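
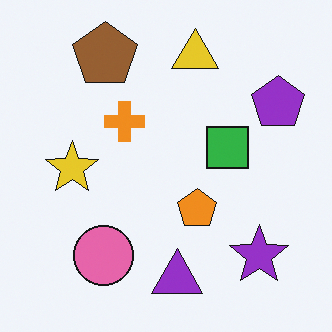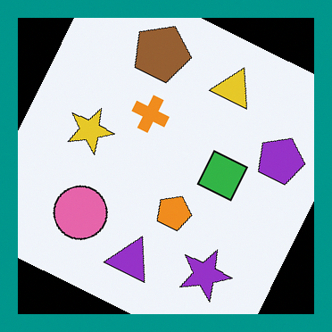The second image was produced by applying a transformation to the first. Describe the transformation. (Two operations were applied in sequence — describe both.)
It was rotated clockwise by a clearly visible amount, then framed with a teal border.

Every shape is tilted by the same angle and the image corners show triangular fill wedges — a whole-image rotation by a non-right angle. A solid teal frame runs around the edge of the second image, with the content slightly shrunk inside it.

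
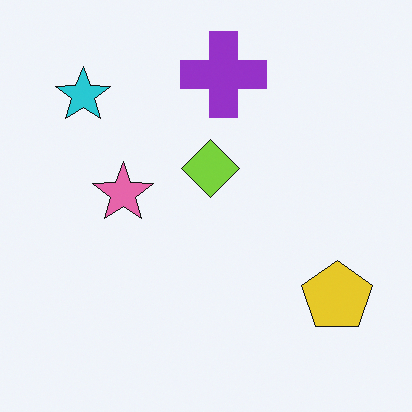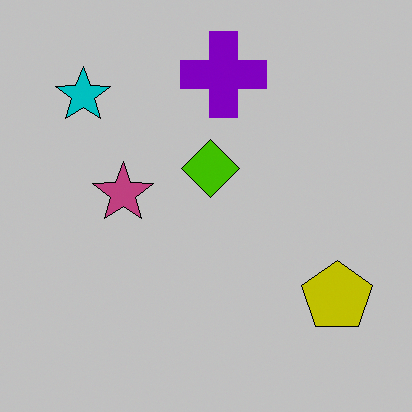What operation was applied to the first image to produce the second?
The transformation is: aggressively posterized.

Each flat color has snapped to a coarser quantized level — most visibly, the near-white background has dropped to a flat grey.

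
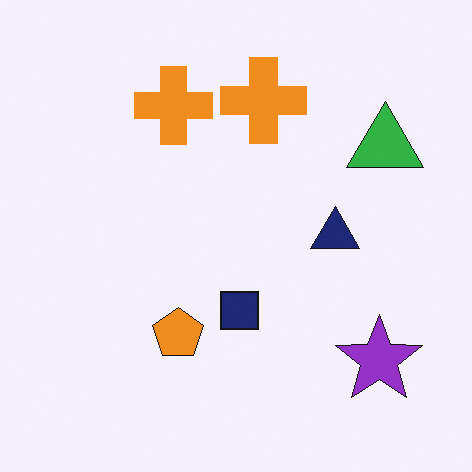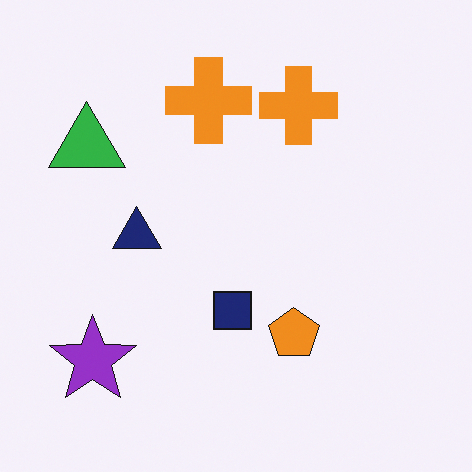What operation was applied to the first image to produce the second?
The transformation is: flipped horizontally (left ↔ right).

The green triangle is in the top-right of the first image and the top-left of the second — shapes on opposite sides of the vertical midline have swapped in a mirror flip.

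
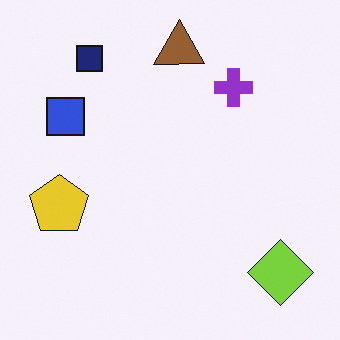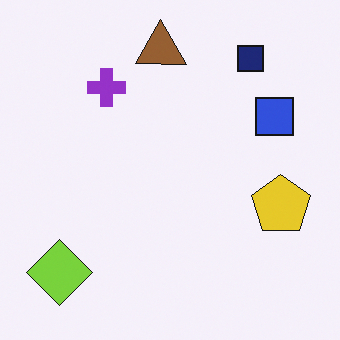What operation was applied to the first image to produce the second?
The second image is the first flipped horizontally (left ↔ right).

The yellow pentagon is in the left of the first image and the right of the second — shapes on opposite sides of the vertical midline have swapped in a mirror flip.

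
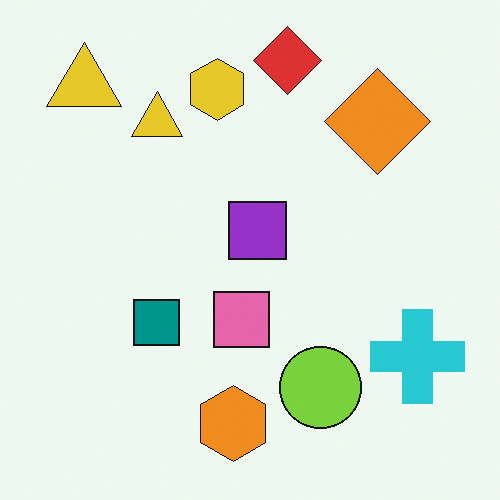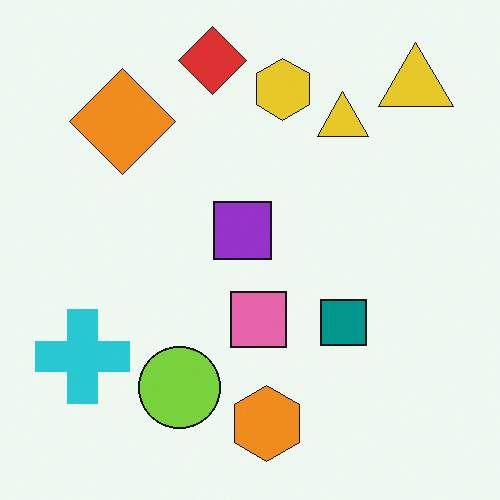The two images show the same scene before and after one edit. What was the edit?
It was flipped horizontally (left ↔ right).

The cyan cross is in the bottom-right of the first image and the bottom-left of the second — shapes on opposite sides of the vertical midline have swapped in a mirror flip.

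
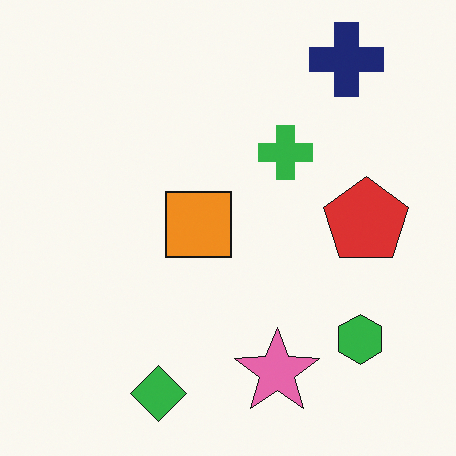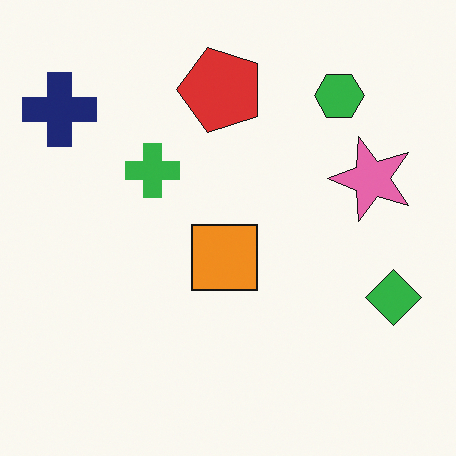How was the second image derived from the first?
The transformation is: rotated 90° counter-clockwise.

The navy cross sits in the top-right of the first image and the top-left of the second — consistent with a whole-image 90° counter-clockwise rotation.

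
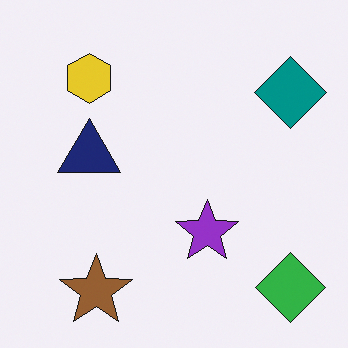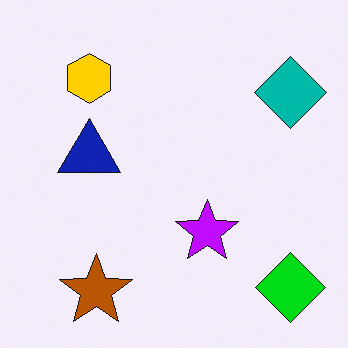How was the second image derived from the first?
The transformation is: heavily oversaturated.

All colors are more vivid — a global saturation change.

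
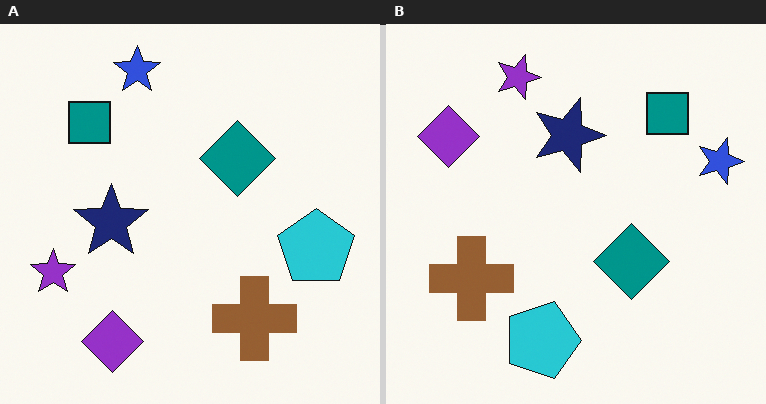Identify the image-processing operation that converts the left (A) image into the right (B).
Rotated 90° clockwise.

The blue star sits in the top of the left (A) image and the right of the right (B) — consistent with a whole-image 90° clockwise rotation.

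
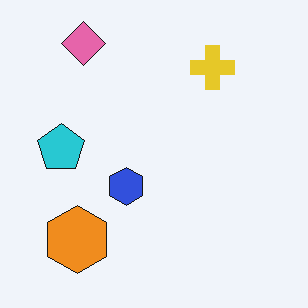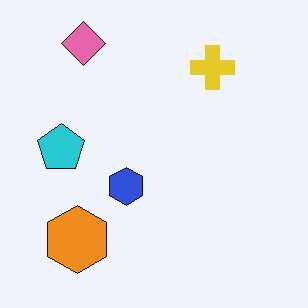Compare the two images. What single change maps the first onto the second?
The transformation is: JPEG-compressed with visible artifacts.

Blocky 8×8 compression artifacts appear around shape edges and the flat background shows ringing — characteristic JPEG degradation.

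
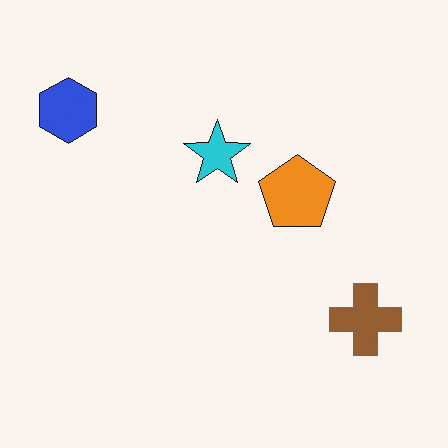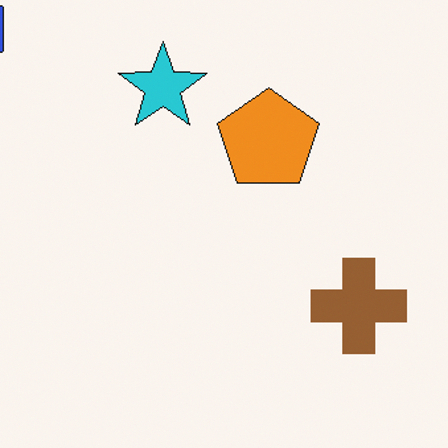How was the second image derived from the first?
The transformation is: cropped slightly and scaled back up.

The visible shapes are larger and the field of view is narrower; shapes near the original edges may be partly or wholly outside the frame — a crop-and-rescale.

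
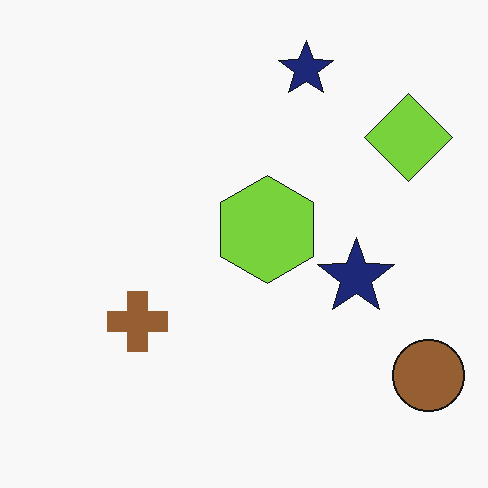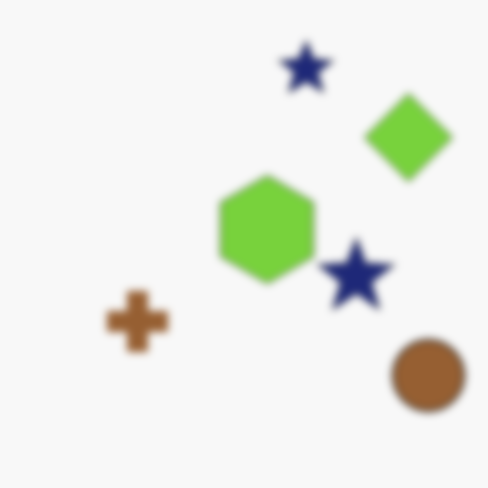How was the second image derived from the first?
The second image is the first moderately blurred.

Shape edges and outlines are uniformly softened across the whole image.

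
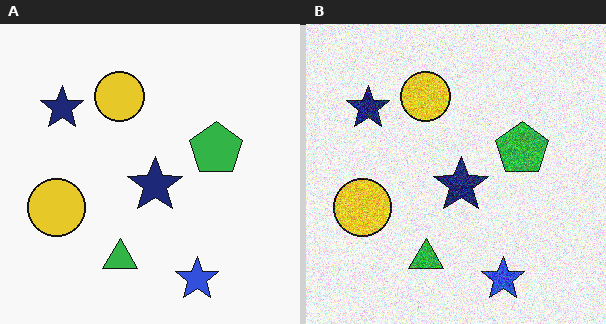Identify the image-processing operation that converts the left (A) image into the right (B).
This is the original image degraded with heavy additive noise.

Random speckle covers the whole image, including the flat background.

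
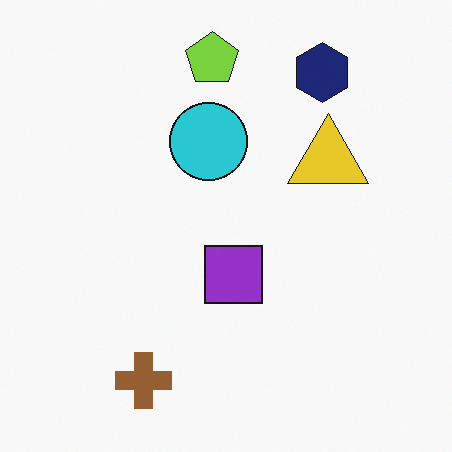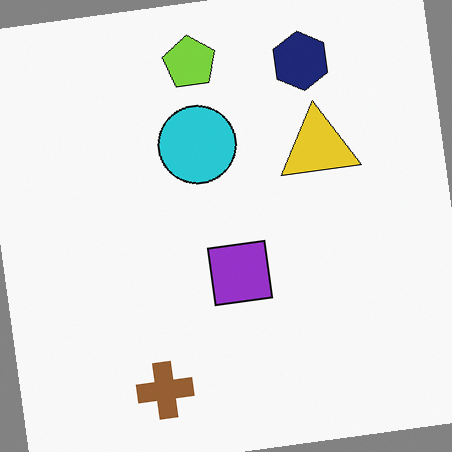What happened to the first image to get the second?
The transformation is: rotated counter-clockwise by a few degrees.

Every shape is tilted by the same angle and the image corners show triangular fill wedges — a whole-image rotation by a non-right angle.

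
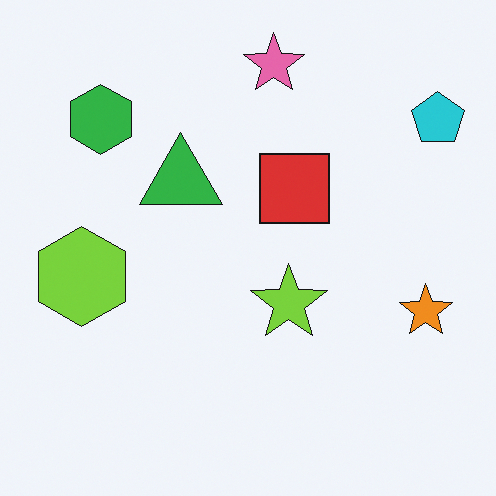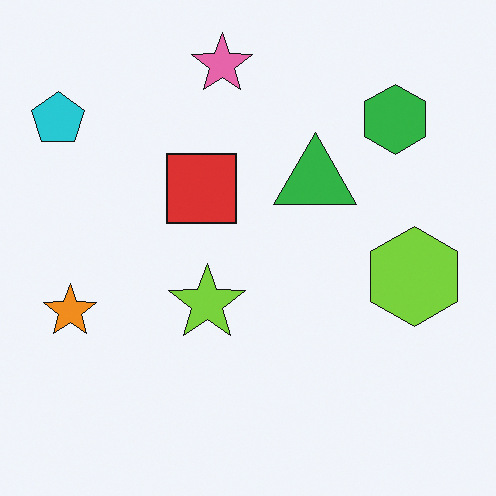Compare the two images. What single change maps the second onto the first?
Flipped horizontally (left ↔ right).

The cyan pentagon is in the top-left of the second image and the top-right of the first — shapes on opposite sides of the vertical midline have swapped in a mirror flip.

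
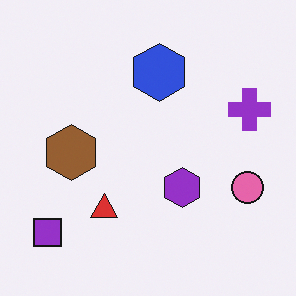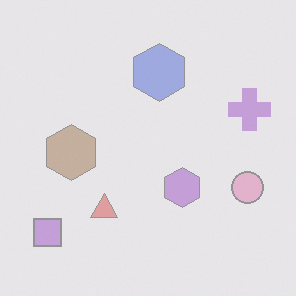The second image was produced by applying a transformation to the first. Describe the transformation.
Washed out (contrast reduced).

Tones are pushed toward mid-grey across the whole image — a global contrast change.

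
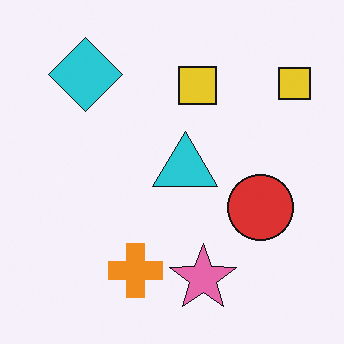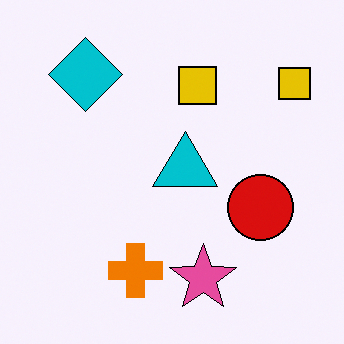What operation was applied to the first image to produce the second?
The transformation is: given slightly increased contrast.

Tones are pushed away from mid-grey across the whole image — a global contrast change.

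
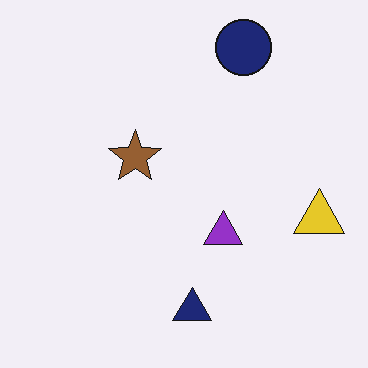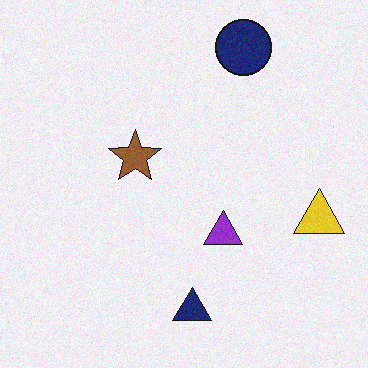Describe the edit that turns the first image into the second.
The image was degraded with light additive noise.

Random speckle covers the whole image, including the flat background.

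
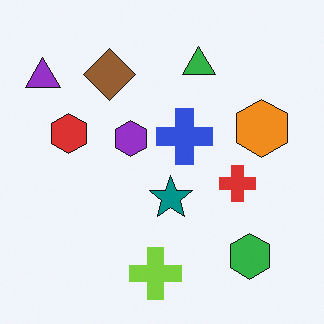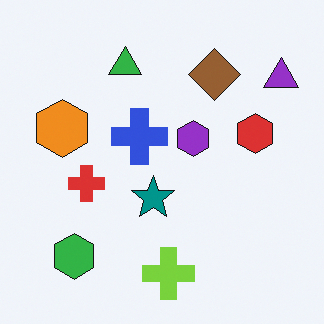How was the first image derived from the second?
Flipped horizontally (left ↔ right).

The purple triangle is in the top-right of the second image and the top-left of the first — shapes on opposite sides of the vertical midline have swapped in a mirror flip.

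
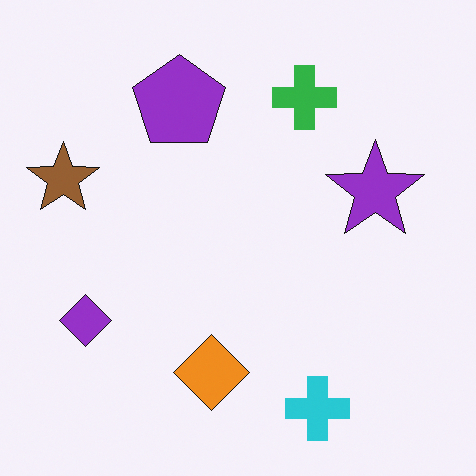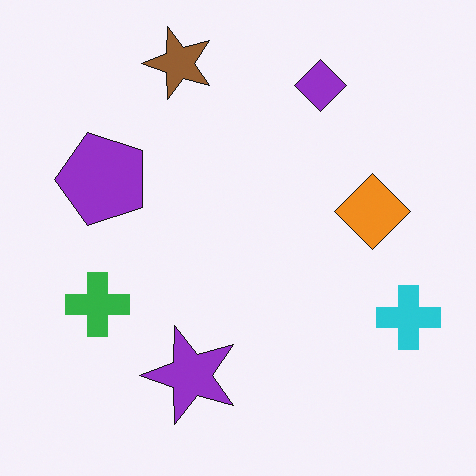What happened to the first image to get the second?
It was transposed (reflected across the top-left ↔ bottom-right diagonal).

Shapes have swapped their row and column positions — what was in the top-right is now in the bottom-left — a diagonal reflection.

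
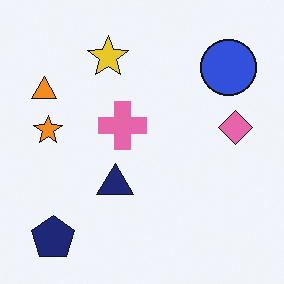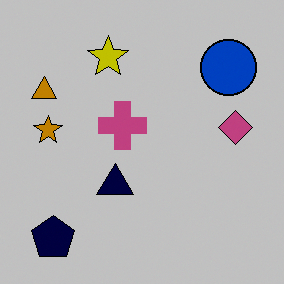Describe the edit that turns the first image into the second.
The second image is the first heavily posterized to just a handful of flat colors.

Each flat color has snapped to a coarser quantized level — most visibly, the near-white background has dropped to a flat grey.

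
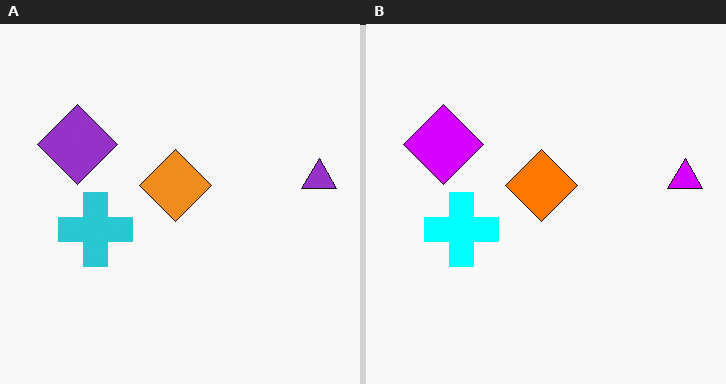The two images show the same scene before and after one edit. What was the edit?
The image was heavily oversaturated.

All colors are more vivid — a global saturation change.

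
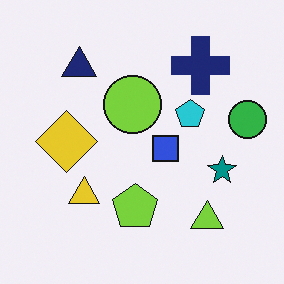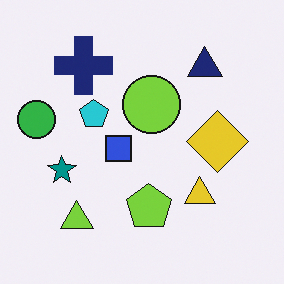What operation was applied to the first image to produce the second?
The transformation is: flipped horizontally (left ↔ right).

The green circle is in the right of the first image and the left of the second — shapes on opposite sides of the vertical midline have swapped in a mirror flip.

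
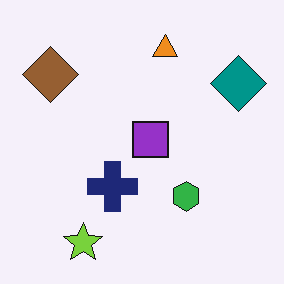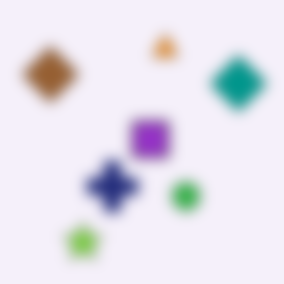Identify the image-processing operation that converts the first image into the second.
The second image is the first strongly gaussian-blurred.

Shape edges and outlines are uniformly softened across the whole image.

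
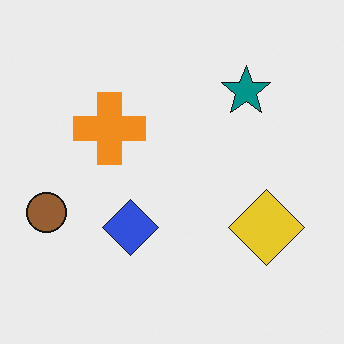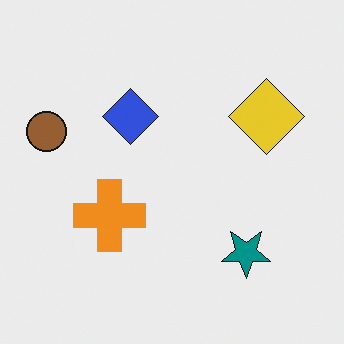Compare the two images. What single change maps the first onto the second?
The transformation is: flipped vertically (top ↔ bottom).

The teal star is in the top-right of the first image and the bottom-right of the second — shapes on opposite sides of the horizontal midline have swapped in a mirror flip.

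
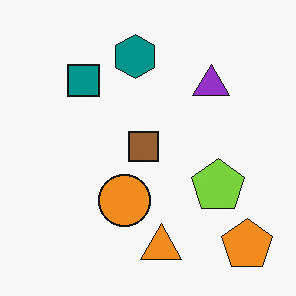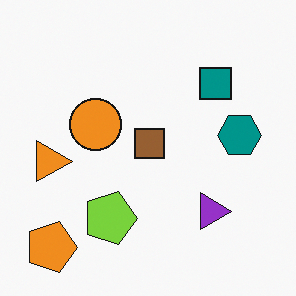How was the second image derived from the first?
The transformation is: rotated 90° clockwise.

The orange pentagon sits in the bottom-right of the first image and the bottom-left of the second — consistent with a whole-image 90° clockwise rotation.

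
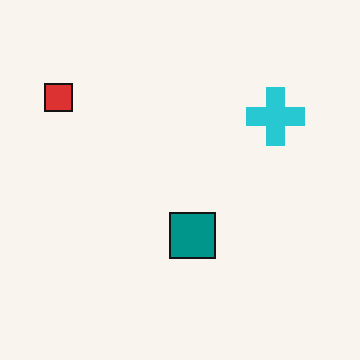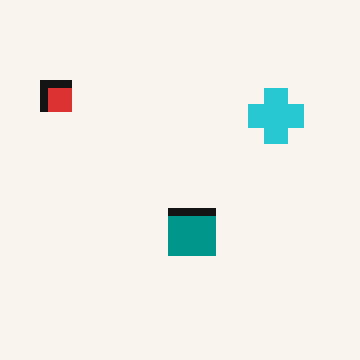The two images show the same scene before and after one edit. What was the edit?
It was moderately pixelated.

Shapes are reduced to large square blocks; fine edges and outlines are lost — a downscale-then-upscale (mosaic) effect.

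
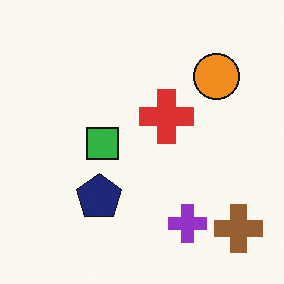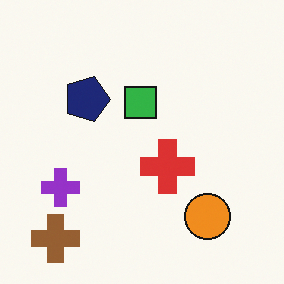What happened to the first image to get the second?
The image was rotated 90° clockwise.

The brown cross sits in the bottom-right of the first image and the bottom-left of the second — consistent with a whole-image 90° clockwise rotation.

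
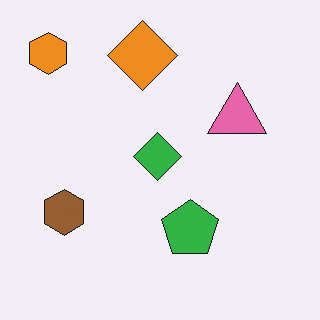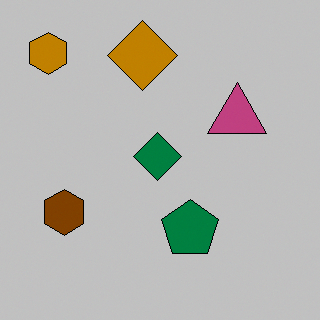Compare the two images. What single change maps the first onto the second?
The second image is the first heavily posterized to just a handful of flat colors.

Each flat color has snapped to a coarser quantized level — most visibly, the near-white background has dropped to a flat grey.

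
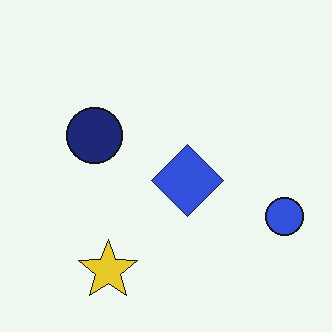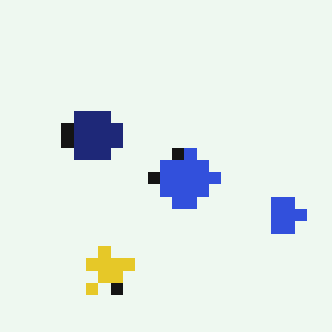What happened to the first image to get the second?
It was coarsely pixelated.

Shapes are reduced to large square blocks; fine edges and outlines are lost — a downscale-then-upscale (mosaic) effect.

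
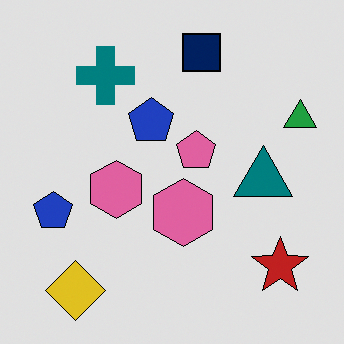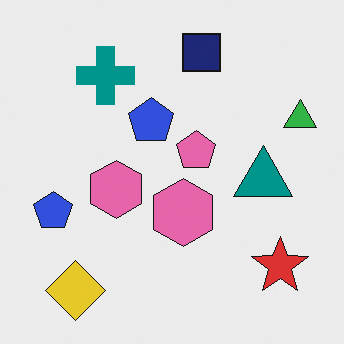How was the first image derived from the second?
Posterized to a reduced palette.

Each flat color has snapped to a coarser quantized level — most visibly, the near-white background has dropped to a flat grey.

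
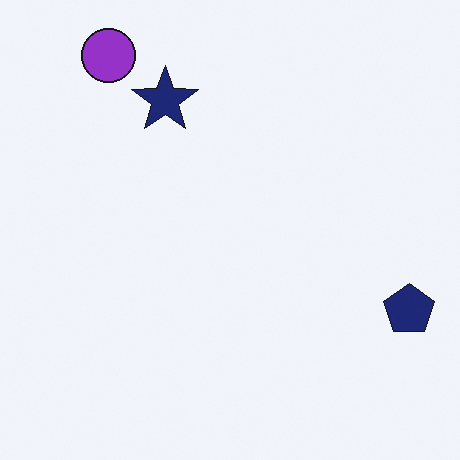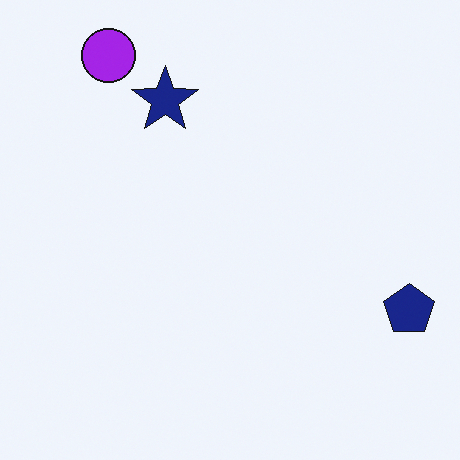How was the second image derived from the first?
The second image is the first slightly oversaturated.

All colors are more vivid — a global saturation change.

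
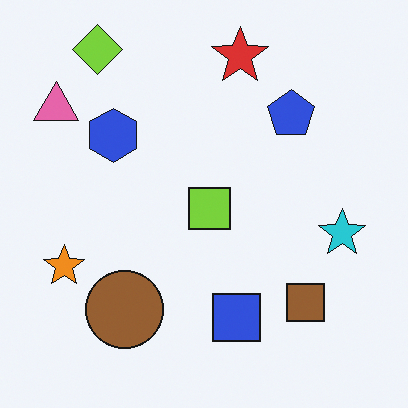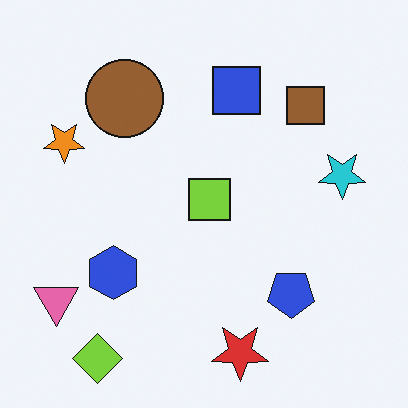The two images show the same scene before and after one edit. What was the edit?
It was flipped vertically (top ↔ bottom).

The lime diamond is in the top-left of the first image and the bottom-left of the second — shapes on opposite sides of the horizontal midline have swapped in a mirror flip.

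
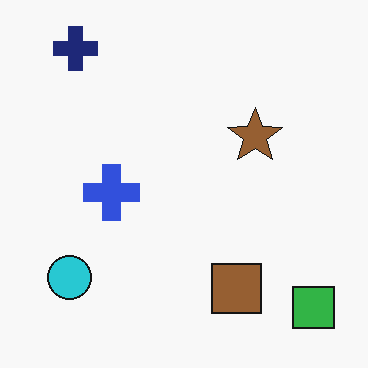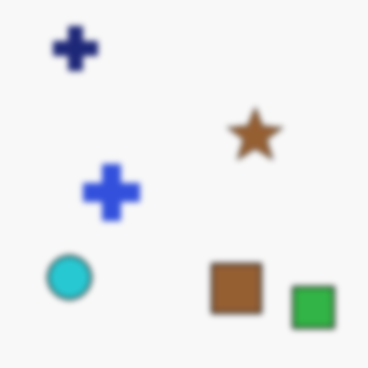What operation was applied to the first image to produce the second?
This is the original image moderately blurred.

Shape edges and outlines are uniformly softened across the whole image.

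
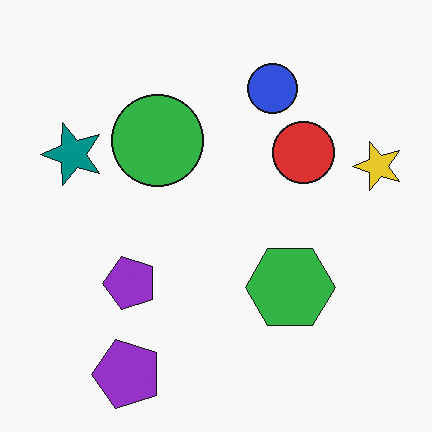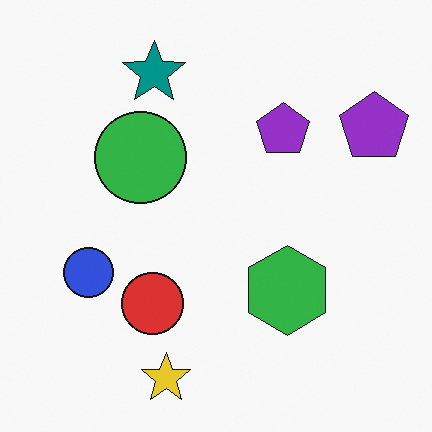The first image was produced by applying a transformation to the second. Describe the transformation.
It was transposed (reflected across the top-left ↔ bottom-right diagonal).

Shapes have swapped their row and column positions — what was in the top-right is now in the bottom-left — a diagonal reflection.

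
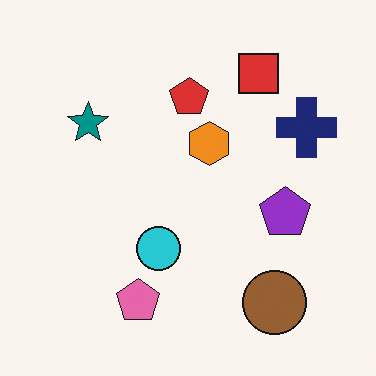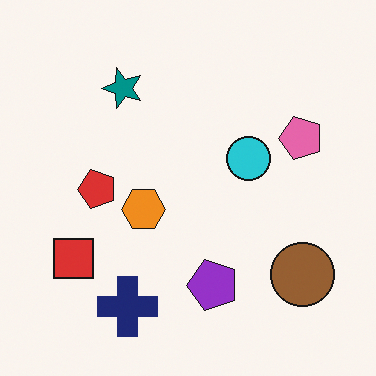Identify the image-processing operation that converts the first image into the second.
It was transposed (reflected across the top-left ↔ bottom-right diagonal).

Shapes have swapped their row and column positions — what was in the top-right is now in the bottom-left — a diagonal reflection.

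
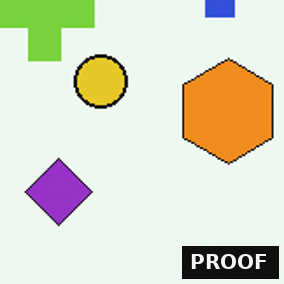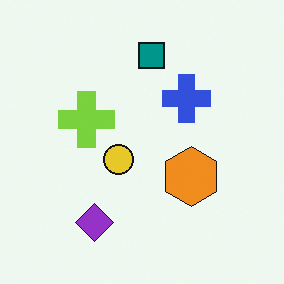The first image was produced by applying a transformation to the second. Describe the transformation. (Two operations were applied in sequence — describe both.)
This is the original image cropped tightly and scaled back up, then watermarked with the text "PROOF" in the lower-right corner.

The visible shapes are larger and the field of view is narrower; shapes near the original edges may be partly or wholly outside the frame — a crop-and-rescale. A dark label reading "PROOF" appears in the lower-right corner.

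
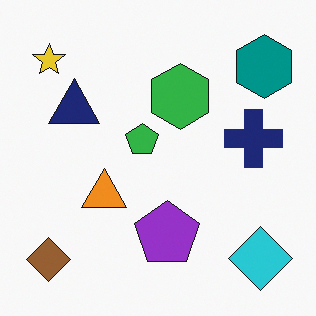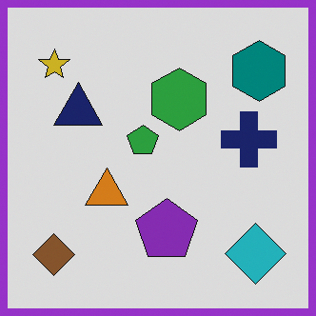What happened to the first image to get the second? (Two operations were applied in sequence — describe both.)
The image was darkened a little, then framed with a purple border.

Every pixel — background and shapes alike — is uniformly darkened. A solid purple frame runs around the edge of the second image, with the content slightly shrunk inside it.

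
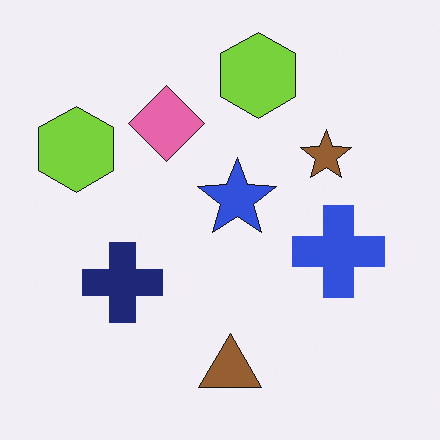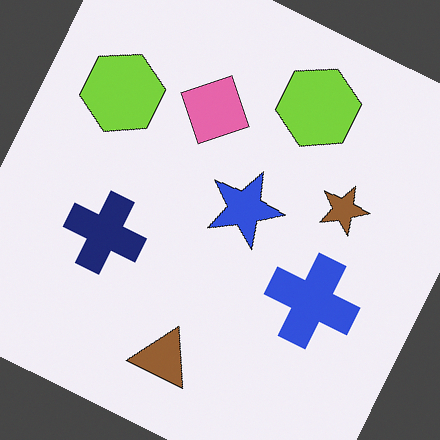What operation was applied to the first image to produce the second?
Rotated clockwise by a clearly visible amount.

Every shape is tilted by the same angle and the image corners show triangular fill wedges — a whole-image rotation by a non-right angle.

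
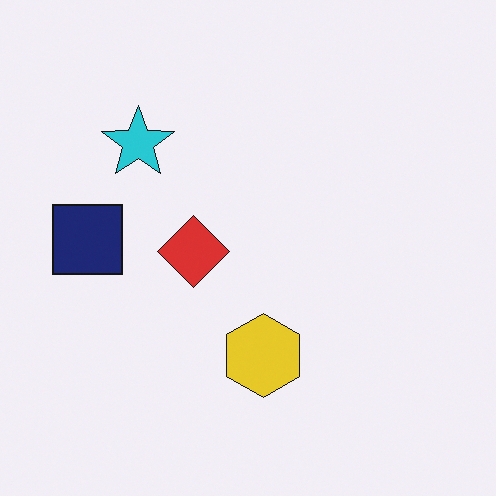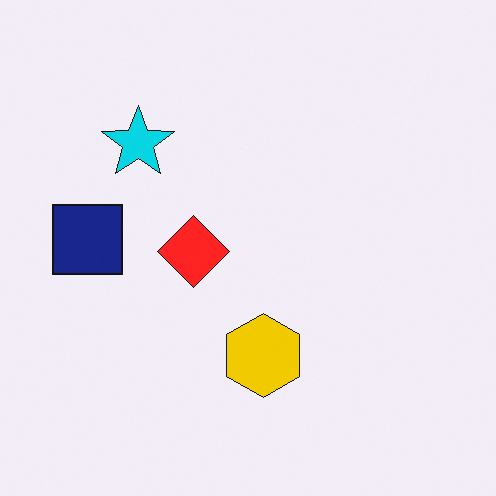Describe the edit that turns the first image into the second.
The transformation is: slightly oversaturated.

All colors are more vivid — a global saturation change.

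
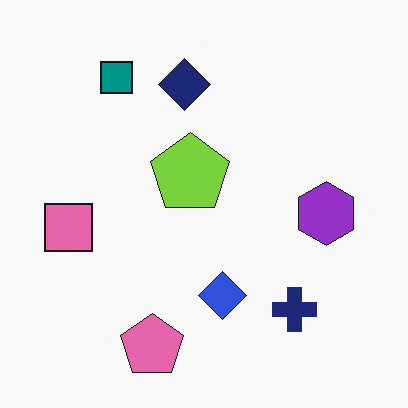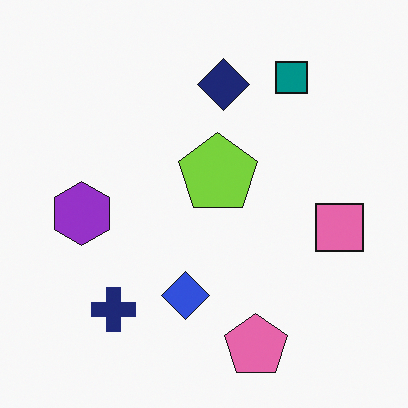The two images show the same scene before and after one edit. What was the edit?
The transformation is: flipped horizontally (left ↔ right).

The pink square is in the left of the first image and the right of the second — shapes on opposite sides of the vertical midline have swapped in a mirror flip.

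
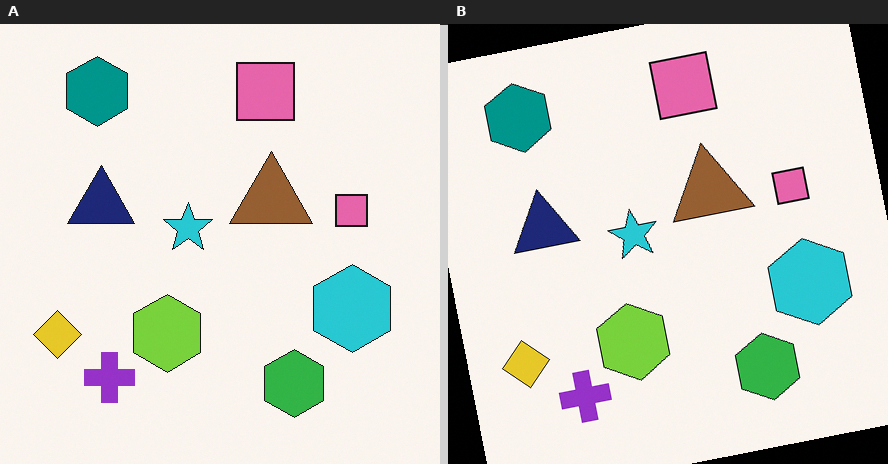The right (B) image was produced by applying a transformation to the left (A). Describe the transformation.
The right (B) image is the left (A) rotated counter-clockwise by a slight angle.

Every shape is tilted by the same angle and the image corners show triangular fill wedges — a whole-image rotation by a non-right angle.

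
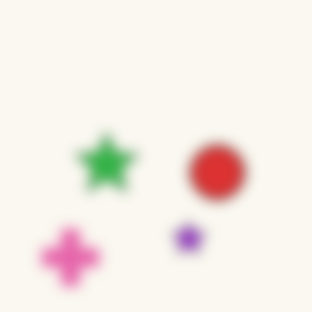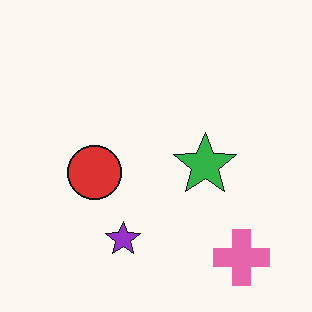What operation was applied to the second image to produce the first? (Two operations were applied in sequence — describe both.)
It was strongly gaussian-blurred, then flipped horizontally (left ↔ right).

Shape edges and outlines are uniformly softened across the whole image. The pink cross is in the bottom-right of the second image and the bottom-left of the first — shapes on opposite sides of the vertical midline have swapped in a mirror flip.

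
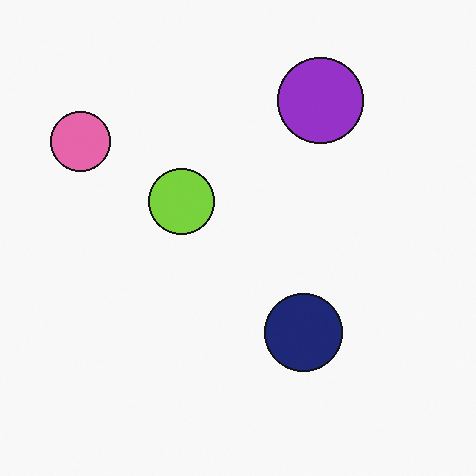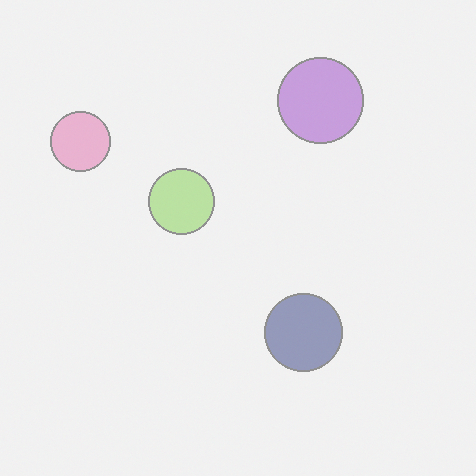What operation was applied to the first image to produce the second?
Washed out (contrast reduced).

Tones are pushed toward mid-grey across the whole image — a global contrast change.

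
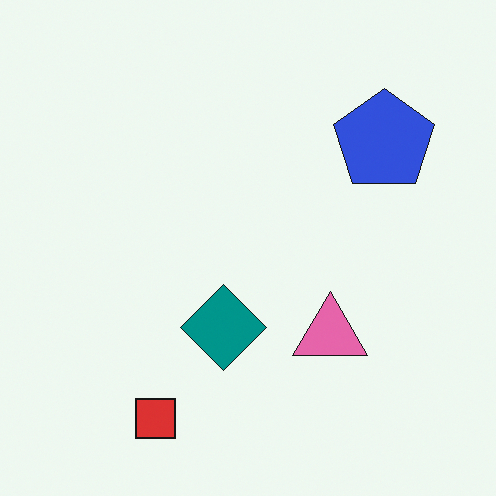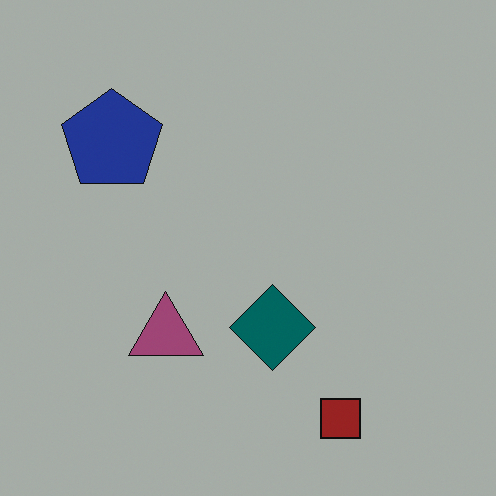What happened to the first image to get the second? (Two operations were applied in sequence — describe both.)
The transformation is: flipped horizontally (left ↔ right), then darkened a lot.

The blue pentagon is in the top-right of the first image and the top-left of the second — shapes on opposite sides of the vertical midline have swapped in a mirror flip. Every pixel — background and shapes alike — is uniformly darkened.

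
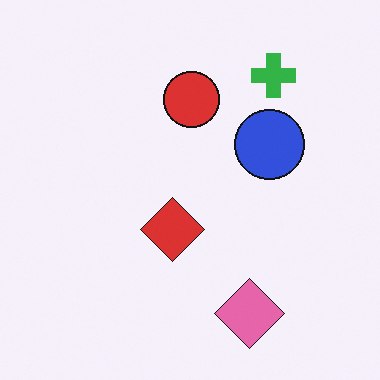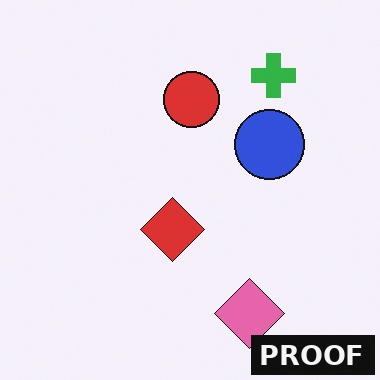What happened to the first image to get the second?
This is the original image watermarked with the text "PROOF" in the lower-right corner.

A dark label reading "PROOF" appears in the lower-right corner.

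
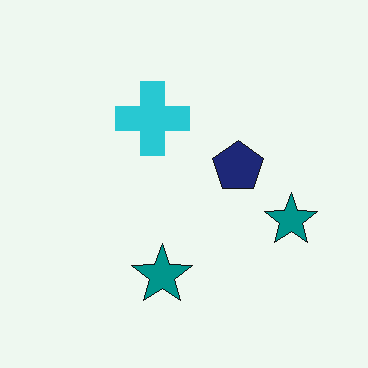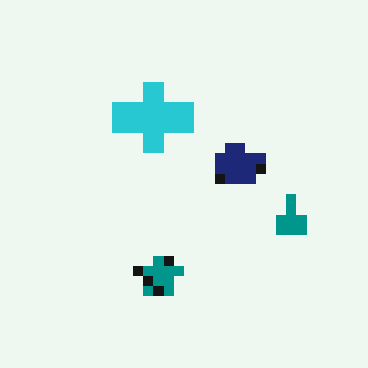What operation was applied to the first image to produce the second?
The second image is the first coarsely pixelated.

Shapes are reduced to large square blocks; fine edges and outlines are lost — a downscale-then-upscale (mosaic) effect.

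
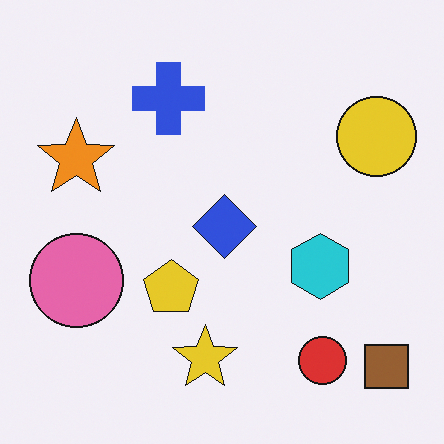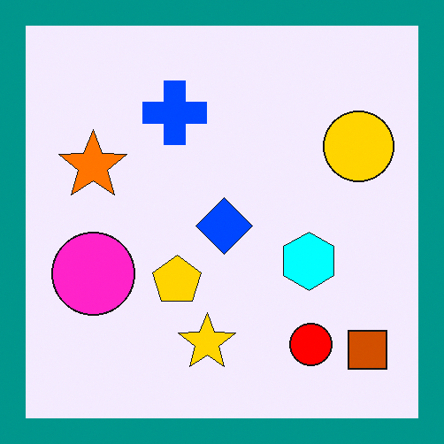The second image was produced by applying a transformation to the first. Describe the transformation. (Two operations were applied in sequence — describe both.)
The image was heavily oversaturated, then framed with a teal border.

All colors are more vivid — a global saturation change. A solid teal frame runs around the edge of the second image, with the content slightly shrunk inside it.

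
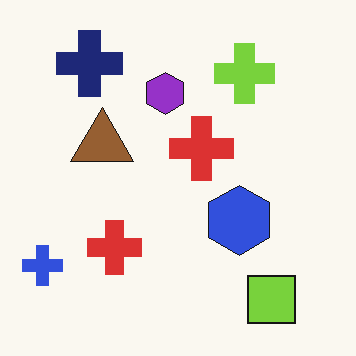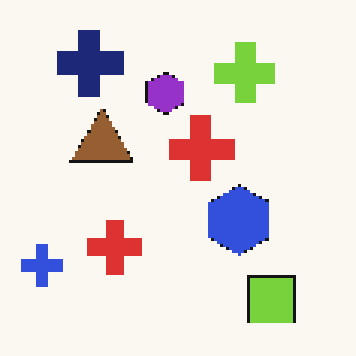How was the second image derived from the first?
Mildly pixelated.

Shapes are reduced to large square blocks; fine edges and outlines are lost — a downscale-then-upscale (mosaic) effect.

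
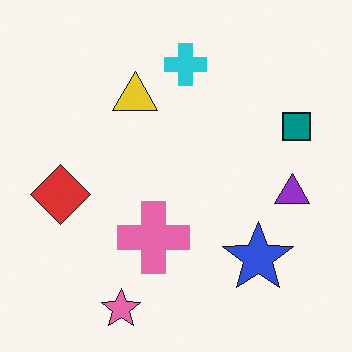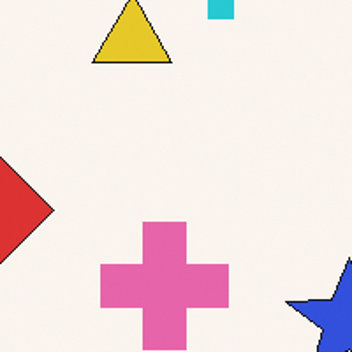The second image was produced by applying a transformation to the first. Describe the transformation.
The second image is the first cropped tightly and scaled back up.

The visible shapes are larger and the field of view is narrower; shapes near the original edges may be partly or wholly outside the frame — a crop-and-rescale.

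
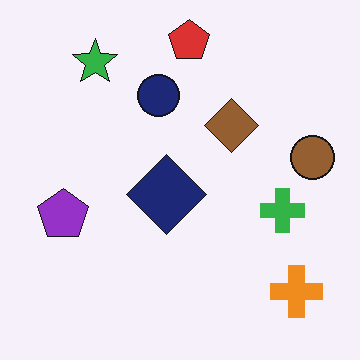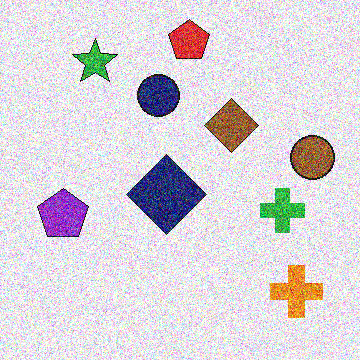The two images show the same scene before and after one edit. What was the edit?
The image was degraded with strong gaussian noise.

Random speckle covers the whole image, including the flat background.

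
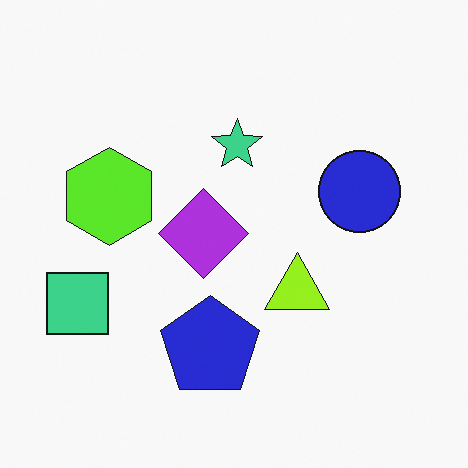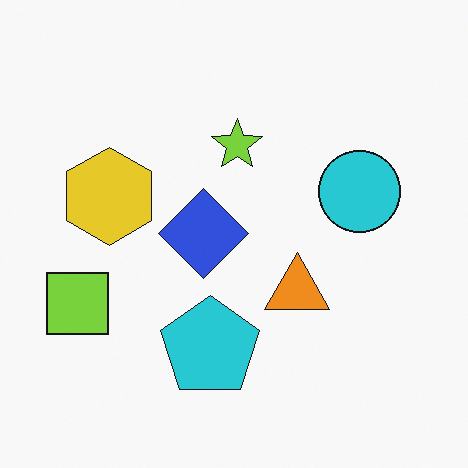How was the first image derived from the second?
The image was hue-shifted by a small amount.

Every shape's color has rotated by the same amount around the hue wheel — a uniform hue shift.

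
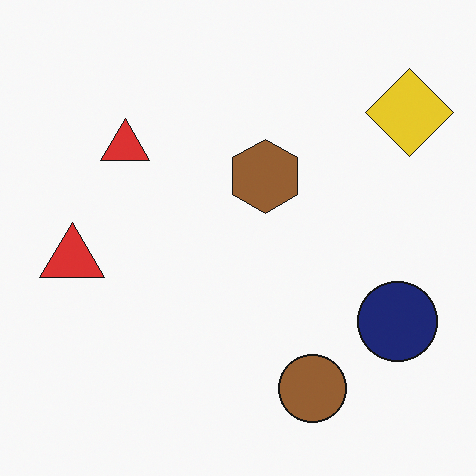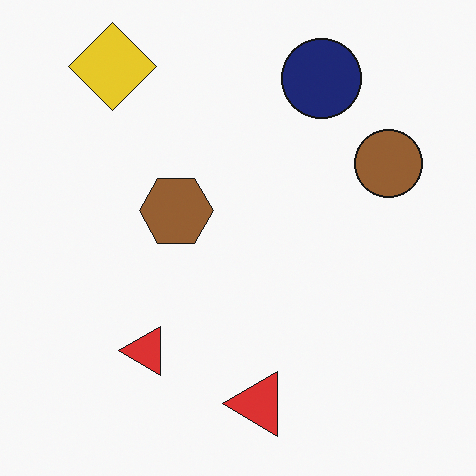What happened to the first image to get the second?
The image was rotated 90° counter-clockwise.

The yellow diamond sits in the top-right of the first image and the top-left of the second — consistent with a whole-image 90° counter-clockwise rotation.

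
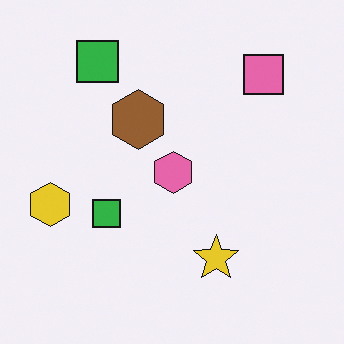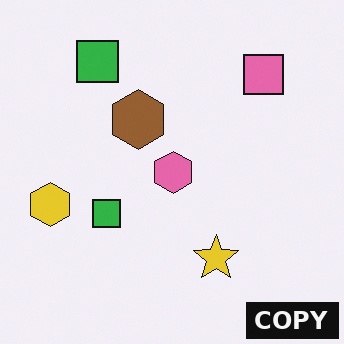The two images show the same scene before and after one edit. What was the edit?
The image was watermarked with the text "COPY" in the lower-right corner.

A dark label reading "COPY" appears in the lower-right corner.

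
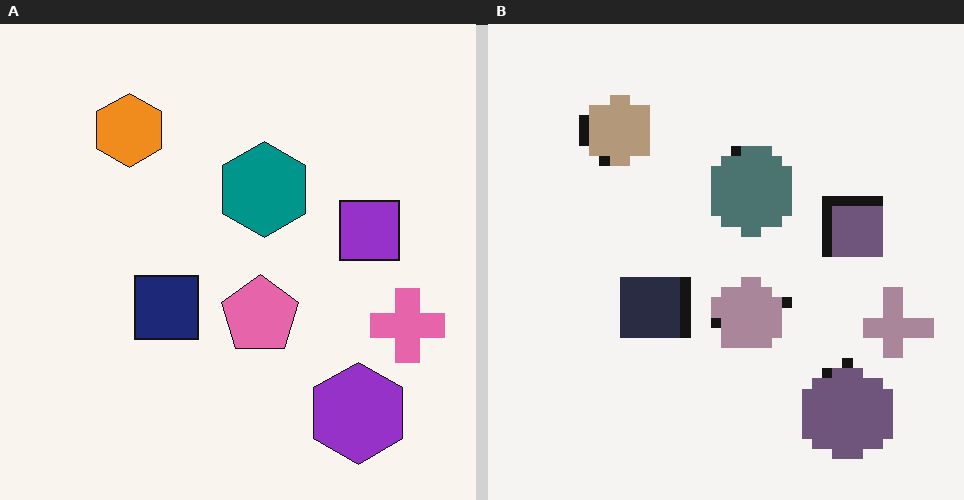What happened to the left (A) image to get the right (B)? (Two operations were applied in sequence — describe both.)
This is the original image made much more muted (saturation change), then coarsely pixelated.

All colors are more muted and greyish — a global saturation change. Shapes are reduced to large square blocks; fine edges and outlines are lost — a downscale-then-upscale (mosaic) effect.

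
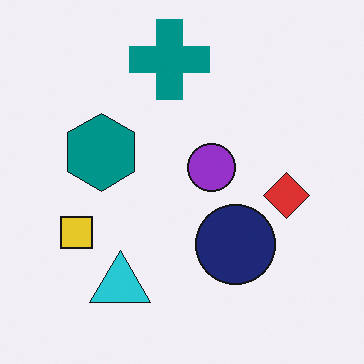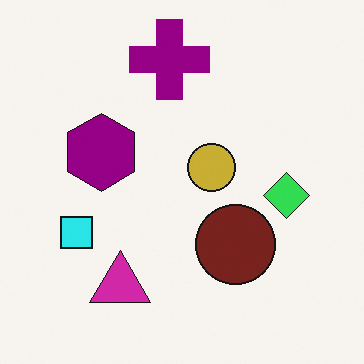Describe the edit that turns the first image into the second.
Hue-shifted by a moderate amount.

Every shape's color has rotated by the same amount around the hue wheel — a uniform hue shift.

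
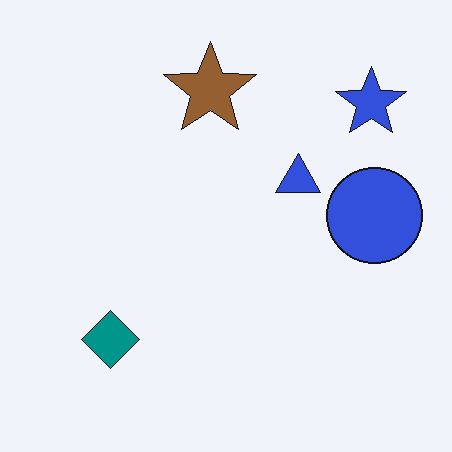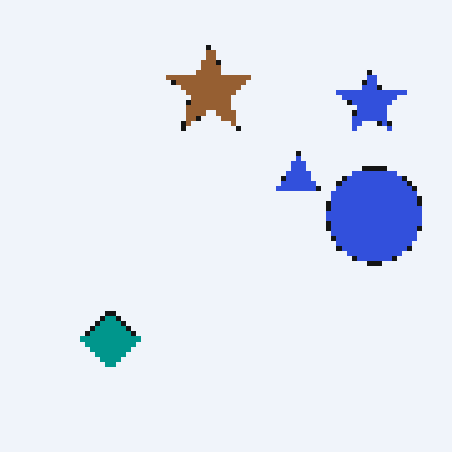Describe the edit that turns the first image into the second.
The image was lightly pixelated (a mild mosaic effect).

Shapes are reduced to large square blocks; fine edges and outlines are lost — a downscale-then-upscale (mosaic) effect.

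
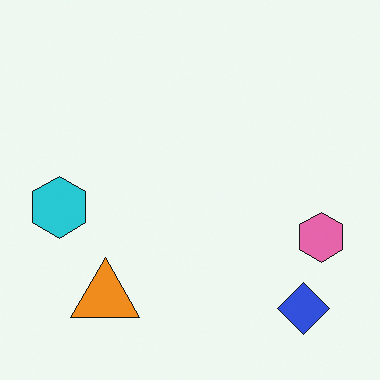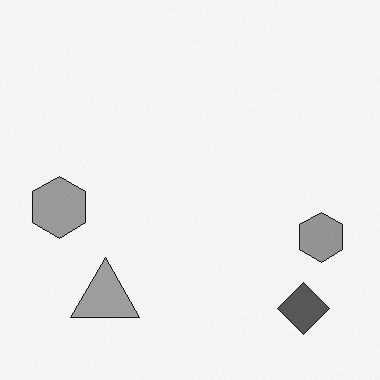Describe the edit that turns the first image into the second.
The image was converted to grayscale.

All color is removed — every shape is now a shade of grey.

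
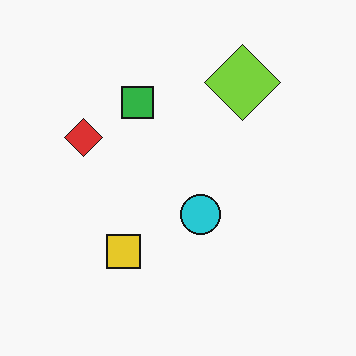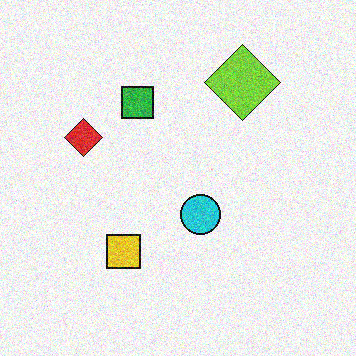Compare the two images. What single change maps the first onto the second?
The image was degraded with moderate additive noise.

Random speckle covers the whole image, including the flat background.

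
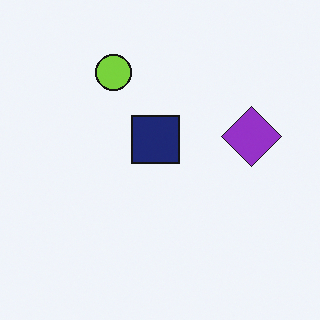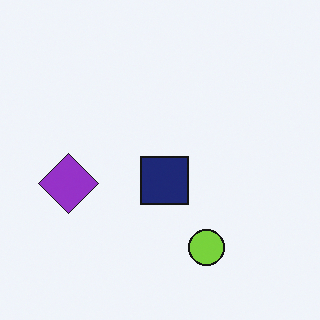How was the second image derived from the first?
This is the original image rotated 180°.

The lime circle sits in the top of the first image and the bottom of the second — consistent with a whole-image 180° rotation.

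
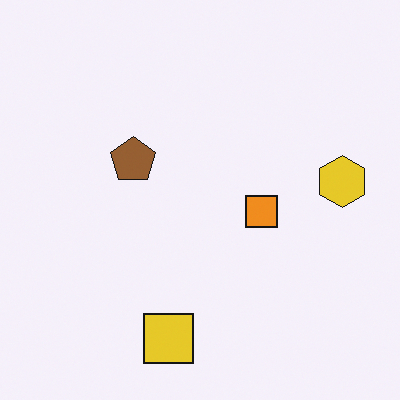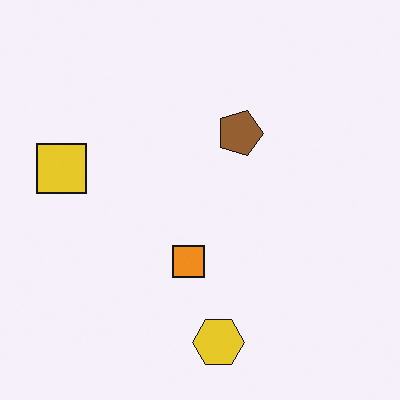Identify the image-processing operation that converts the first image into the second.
It was rotated 90° clockwise.

The yellow hexagon sits in the right of the first image and the bottom of the second — consistent with a whole-image 90° clockwise rotation.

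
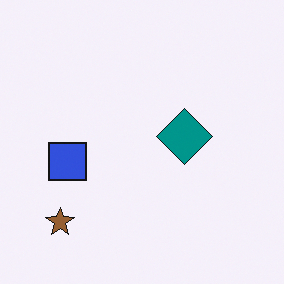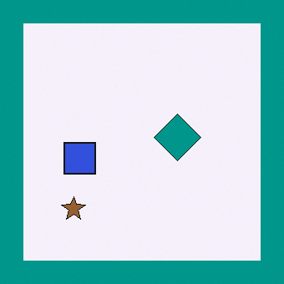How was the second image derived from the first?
The second image is the first framed with a teal border.

A solid teal frame runs around the edge of the second image, with the content slightly shrunk inside it.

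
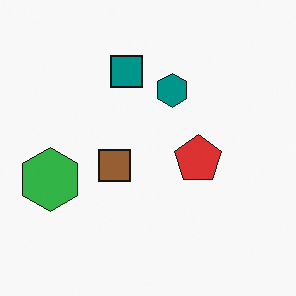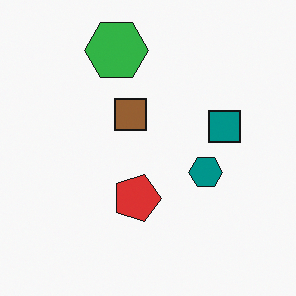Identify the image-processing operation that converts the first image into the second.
Rotated 90° clockwise.

The green hexagon sits in the left of the first image and the top of the second — consistent with a whole-image 90° clockwise rotation.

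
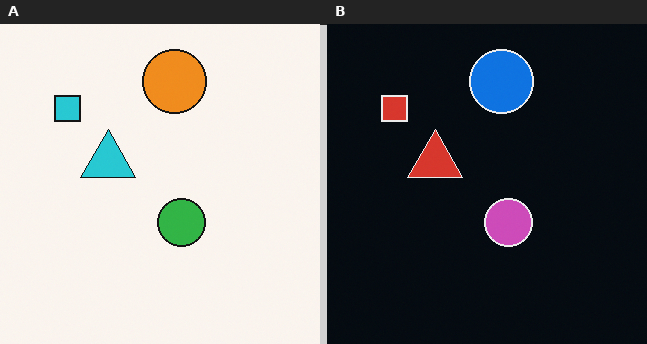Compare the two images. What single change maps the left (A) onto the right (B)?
Color-inverted (negative).

The light background has become dark and every shape's color is its complement — a photographic negative.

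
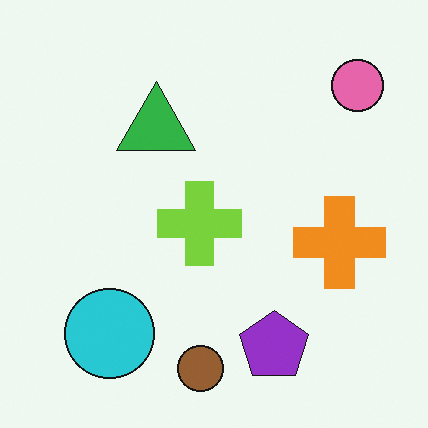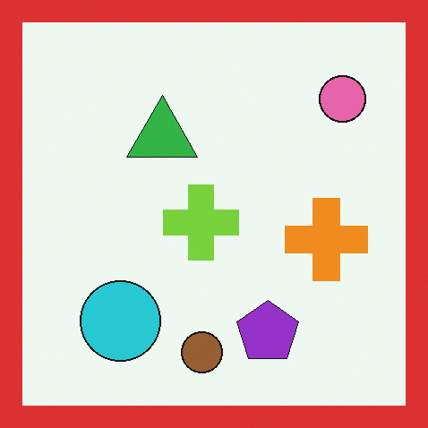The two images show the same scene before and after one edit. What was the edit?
It was framed with a red border.

A solid red frame runs around the edge of the second image, with the content slightly shrunk inside it.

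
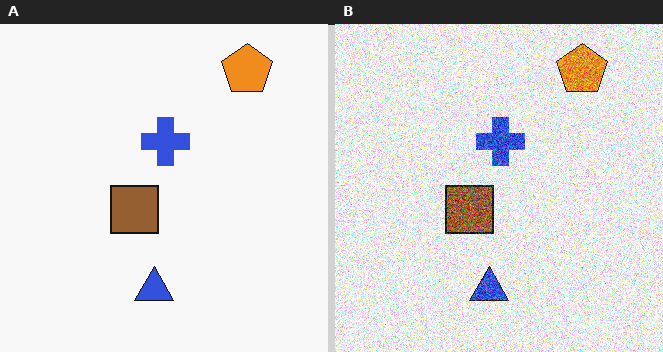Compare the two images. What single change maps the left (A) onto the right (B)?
It was degraded with strong gaussian noise.

Random speckle covers the whole image, including the flat background.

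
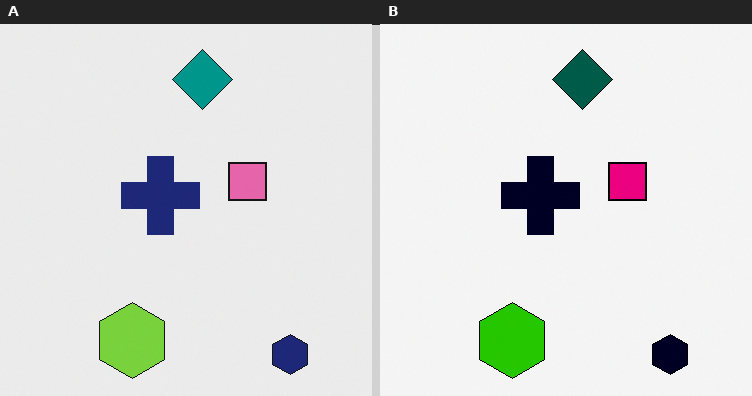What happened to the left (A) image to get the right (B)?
The right (B) image is the left (A) given much higher contrast.

Tones are pushed away from mid-grey across the whole image — a global contrast change.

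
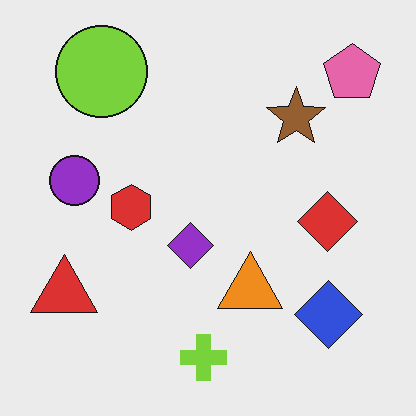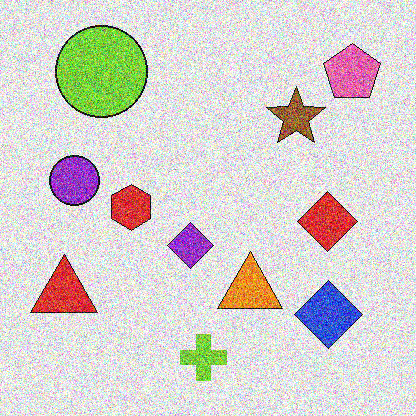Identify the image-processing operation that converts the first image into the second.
This is the original image degraded with heavy additive noise.

Random speckle covers the whole image, including the flat background.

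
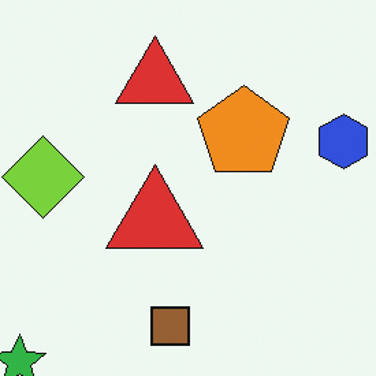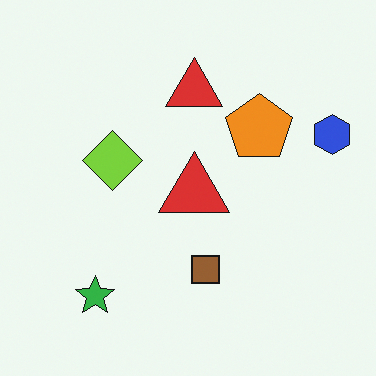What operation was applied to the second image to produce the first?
This is the original image cropped slightly and scaled back up.

The visible shapes are larger and the field of view is narrower; shapes near the original edges may be partly or wholly outside the frame — a crop-and-rescale.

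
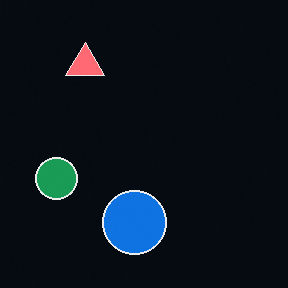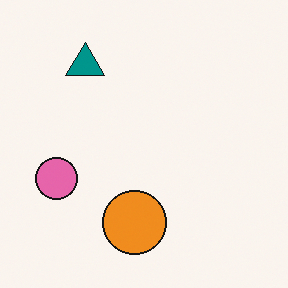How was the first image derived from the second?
It was color-inverted (negative).

The light background has become dark and every shape's color is its complement — a photographic negative.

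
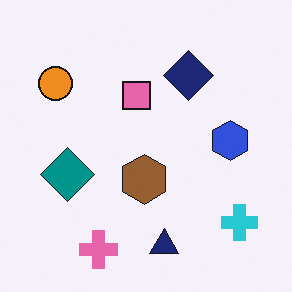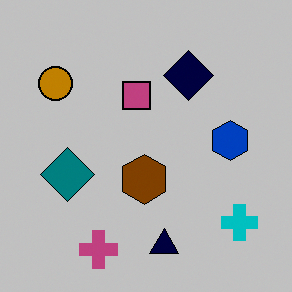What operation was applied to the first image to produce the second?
It was heavily posterized to just a handful of flat colors.

Each flat color has snapped to a coarser quantized level — most visibly, the near-white background has dropped to a flat grey.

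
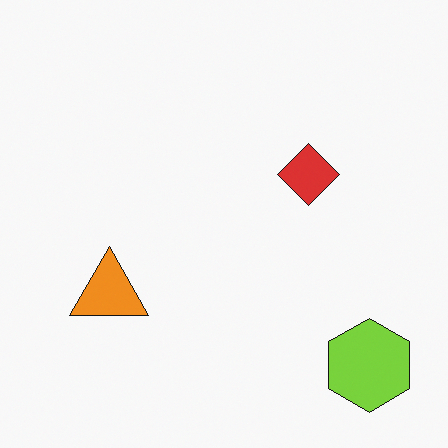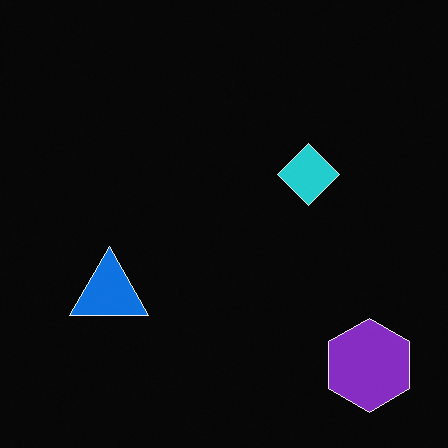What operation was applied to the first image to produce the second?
Color-inverted (negative).

The light background has become dark and every shape's color is its complement — a photographic negative.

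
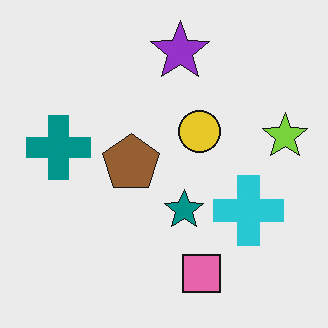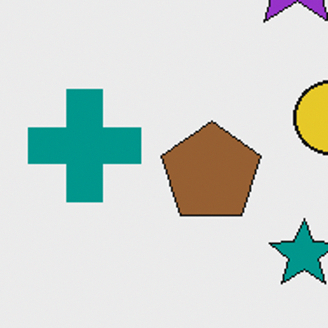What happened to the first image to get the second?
The second image is the first cropped to a noticeably smaller region and rescaled.

The visible shapes are larger and the field of view is narrower; shapes near the original edges may be partly or wholly outside the frame — a crop-and-rescale.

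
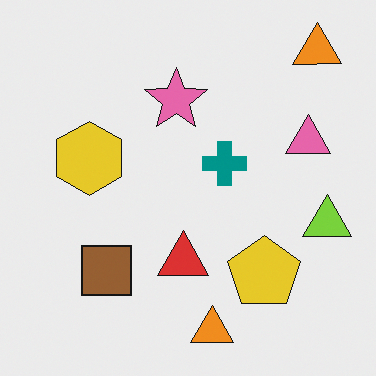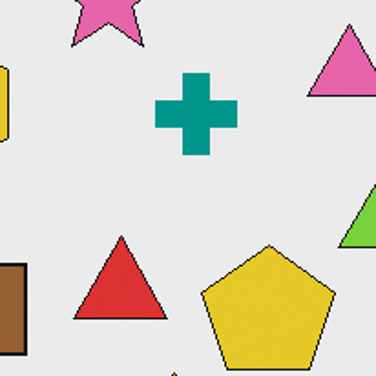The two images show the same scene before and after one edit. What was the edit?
The image was cropped to a noticeably smaller region and rescaled.

The visible shapes are larger and the field of view is narrower; shapes near the original edges may be partly or wholly outside the frame — a crop-and-rescale.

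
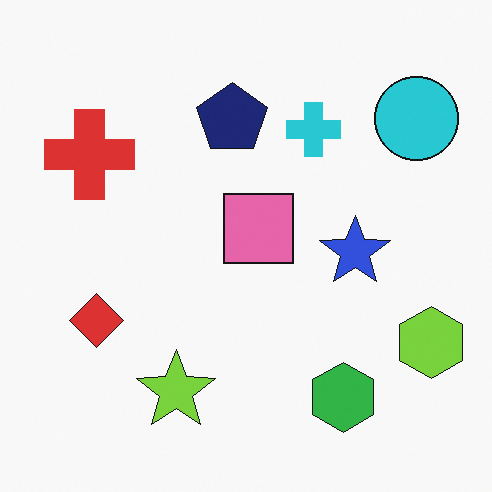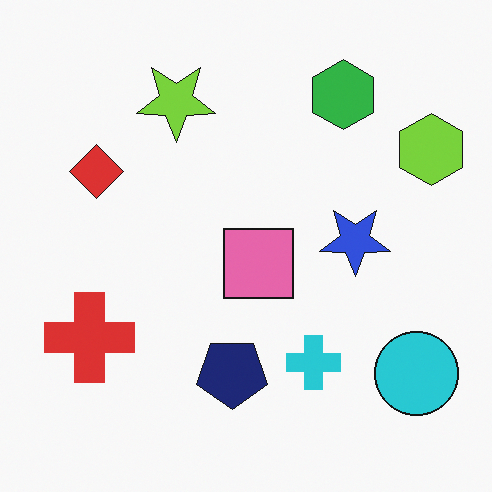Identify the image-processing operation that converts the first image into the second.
The transformation is: flipped vertically (top ↔ bottom).

The green hexagon is in the bottom-right of the first image and the top-right of the second — shapes on opposite sides of the horizontal midline have swapped in a mirror flip.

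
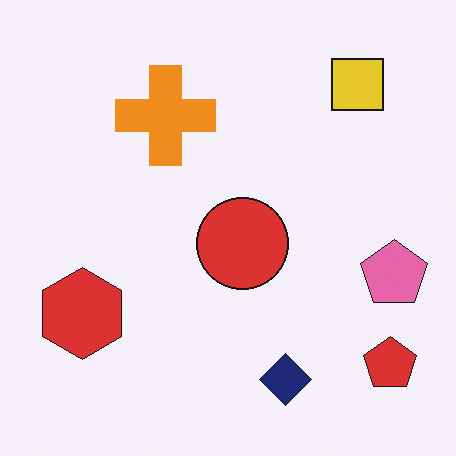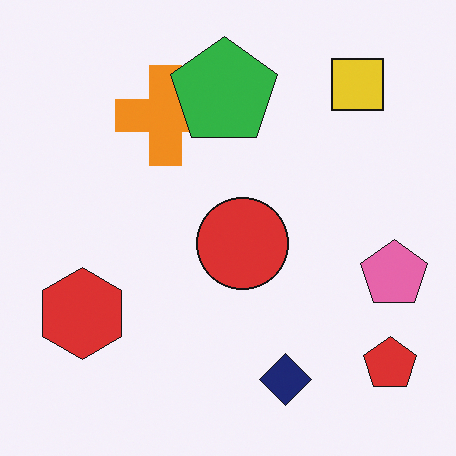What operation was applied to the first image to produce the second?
Overlaid with an additional green pentagon.

A green pentagon appears in the second image that is absent from the first.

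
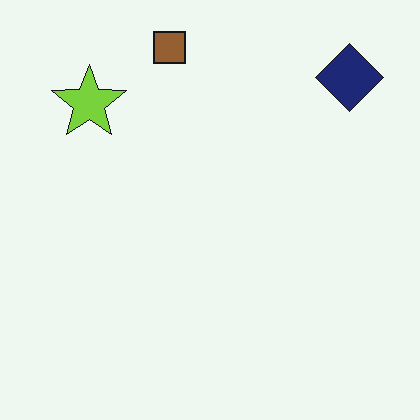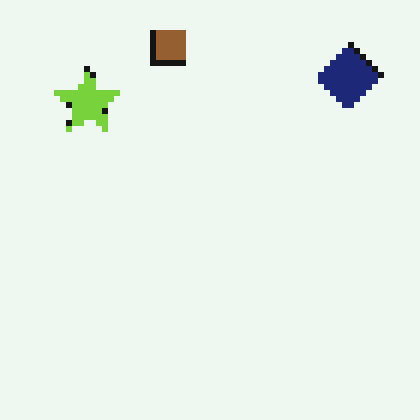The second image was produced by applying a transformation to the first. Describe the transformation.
Moderately pixelated.

Shapes are reduced to large square blocks; fine edges and outlines are lost — a downscale-then-upscale (mosaic) effect.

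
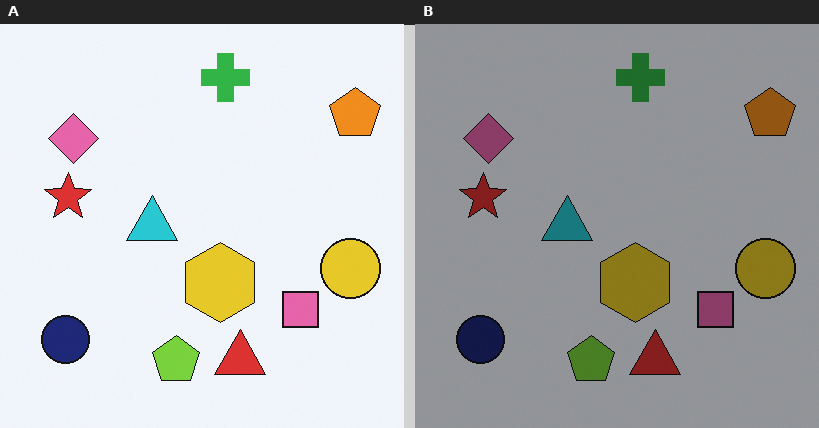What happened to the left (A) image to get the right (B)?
The transformation is: noticeably darkened.

Every pixel — background and shapes alike — is uniformly darkened.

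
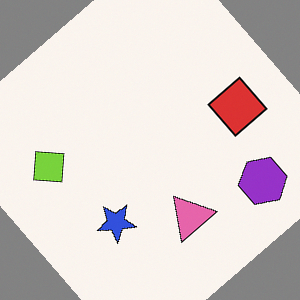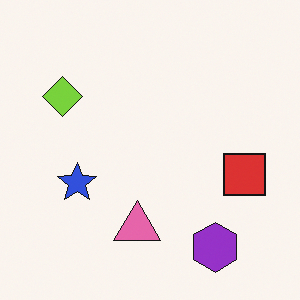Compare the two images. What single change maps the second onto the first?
The first image is the second rotated counter-clockwise by a large amount — several tens of degrees.

Every shape is tilted by the same angle and the image corners show triangular fill wedges — a whole-image rotation by a non-right angle.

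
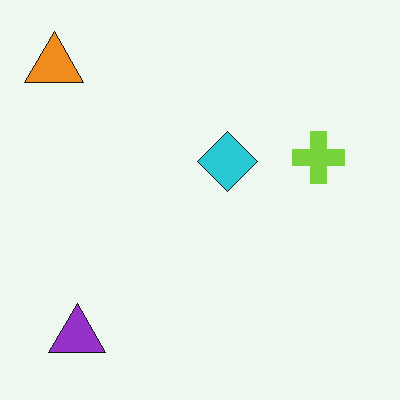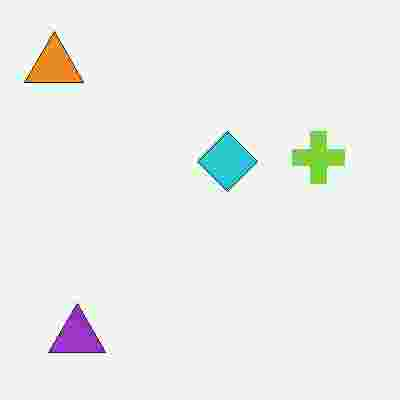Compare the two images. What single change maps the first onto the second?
It was heavily JPEG-compressed with obvious blocking artifacts.

Blocky 8×8 compression artifacts appear around shape edges and the flat background shows ringing — characteristic JPEG degradation.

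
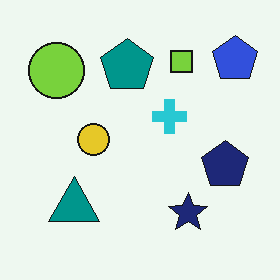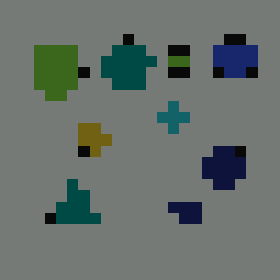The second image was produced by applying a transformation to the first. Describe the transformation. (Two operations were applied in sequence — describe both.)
It was noticeably darkened, then coarsely pixelated.

Every pixel — background and shapes alike — is uniformly darkened. Shapes are reduced to large square blocks; fine edges and outlines are lost — a downscale-then-upscale (mosaic) effect.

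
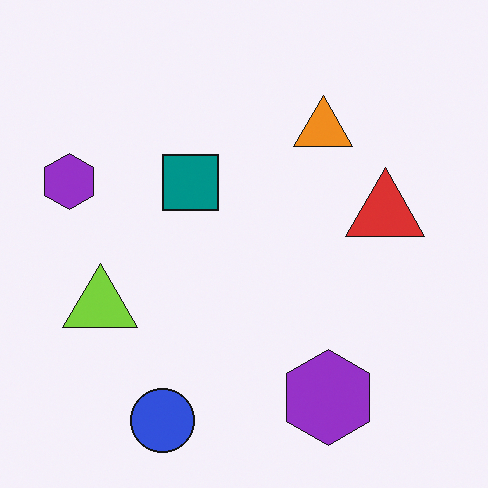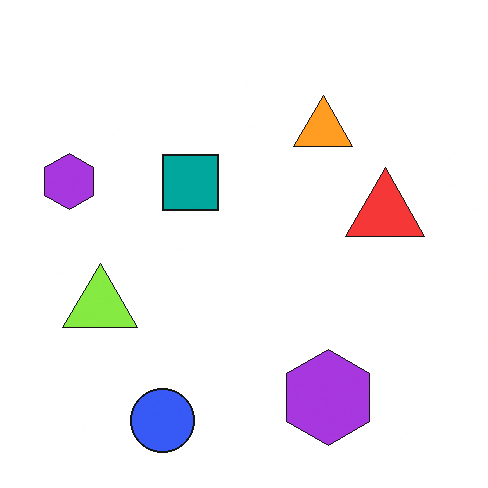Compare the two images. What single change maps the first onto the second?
The transformation is: brightened a little.

Every pixel — background and shapes alike — is uniformly brightened.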